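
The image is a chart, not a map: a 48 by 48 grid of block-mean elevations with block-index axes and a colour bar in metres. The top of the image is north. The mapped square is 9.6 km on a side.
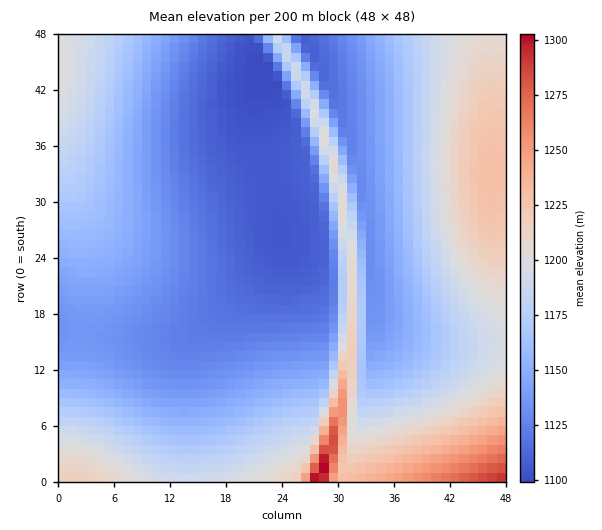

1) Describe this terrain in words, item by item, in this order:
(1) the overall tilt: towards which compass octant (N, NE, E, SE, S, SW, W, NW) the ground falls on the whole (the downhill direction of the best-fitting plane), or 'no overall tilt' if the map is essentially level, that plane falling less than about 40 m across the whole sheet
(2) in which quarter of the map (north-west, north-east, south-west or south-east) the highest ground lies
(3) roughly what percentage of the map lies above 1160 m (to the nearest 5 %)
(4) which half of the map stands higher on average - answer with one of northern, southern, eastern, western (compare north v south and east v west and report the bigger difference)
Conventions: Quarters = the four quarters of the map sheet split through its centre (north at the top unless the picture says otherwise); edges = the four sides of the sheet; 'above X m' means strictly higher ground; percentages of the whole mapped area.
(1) The general tilt is down to the north-west (the land rises towards the south-east).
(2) Look to the south-east quarter for the highest ground.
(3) About 45 % of the map lies above 1160 m.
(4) Taken as a whole, the eastern half is higher than the western.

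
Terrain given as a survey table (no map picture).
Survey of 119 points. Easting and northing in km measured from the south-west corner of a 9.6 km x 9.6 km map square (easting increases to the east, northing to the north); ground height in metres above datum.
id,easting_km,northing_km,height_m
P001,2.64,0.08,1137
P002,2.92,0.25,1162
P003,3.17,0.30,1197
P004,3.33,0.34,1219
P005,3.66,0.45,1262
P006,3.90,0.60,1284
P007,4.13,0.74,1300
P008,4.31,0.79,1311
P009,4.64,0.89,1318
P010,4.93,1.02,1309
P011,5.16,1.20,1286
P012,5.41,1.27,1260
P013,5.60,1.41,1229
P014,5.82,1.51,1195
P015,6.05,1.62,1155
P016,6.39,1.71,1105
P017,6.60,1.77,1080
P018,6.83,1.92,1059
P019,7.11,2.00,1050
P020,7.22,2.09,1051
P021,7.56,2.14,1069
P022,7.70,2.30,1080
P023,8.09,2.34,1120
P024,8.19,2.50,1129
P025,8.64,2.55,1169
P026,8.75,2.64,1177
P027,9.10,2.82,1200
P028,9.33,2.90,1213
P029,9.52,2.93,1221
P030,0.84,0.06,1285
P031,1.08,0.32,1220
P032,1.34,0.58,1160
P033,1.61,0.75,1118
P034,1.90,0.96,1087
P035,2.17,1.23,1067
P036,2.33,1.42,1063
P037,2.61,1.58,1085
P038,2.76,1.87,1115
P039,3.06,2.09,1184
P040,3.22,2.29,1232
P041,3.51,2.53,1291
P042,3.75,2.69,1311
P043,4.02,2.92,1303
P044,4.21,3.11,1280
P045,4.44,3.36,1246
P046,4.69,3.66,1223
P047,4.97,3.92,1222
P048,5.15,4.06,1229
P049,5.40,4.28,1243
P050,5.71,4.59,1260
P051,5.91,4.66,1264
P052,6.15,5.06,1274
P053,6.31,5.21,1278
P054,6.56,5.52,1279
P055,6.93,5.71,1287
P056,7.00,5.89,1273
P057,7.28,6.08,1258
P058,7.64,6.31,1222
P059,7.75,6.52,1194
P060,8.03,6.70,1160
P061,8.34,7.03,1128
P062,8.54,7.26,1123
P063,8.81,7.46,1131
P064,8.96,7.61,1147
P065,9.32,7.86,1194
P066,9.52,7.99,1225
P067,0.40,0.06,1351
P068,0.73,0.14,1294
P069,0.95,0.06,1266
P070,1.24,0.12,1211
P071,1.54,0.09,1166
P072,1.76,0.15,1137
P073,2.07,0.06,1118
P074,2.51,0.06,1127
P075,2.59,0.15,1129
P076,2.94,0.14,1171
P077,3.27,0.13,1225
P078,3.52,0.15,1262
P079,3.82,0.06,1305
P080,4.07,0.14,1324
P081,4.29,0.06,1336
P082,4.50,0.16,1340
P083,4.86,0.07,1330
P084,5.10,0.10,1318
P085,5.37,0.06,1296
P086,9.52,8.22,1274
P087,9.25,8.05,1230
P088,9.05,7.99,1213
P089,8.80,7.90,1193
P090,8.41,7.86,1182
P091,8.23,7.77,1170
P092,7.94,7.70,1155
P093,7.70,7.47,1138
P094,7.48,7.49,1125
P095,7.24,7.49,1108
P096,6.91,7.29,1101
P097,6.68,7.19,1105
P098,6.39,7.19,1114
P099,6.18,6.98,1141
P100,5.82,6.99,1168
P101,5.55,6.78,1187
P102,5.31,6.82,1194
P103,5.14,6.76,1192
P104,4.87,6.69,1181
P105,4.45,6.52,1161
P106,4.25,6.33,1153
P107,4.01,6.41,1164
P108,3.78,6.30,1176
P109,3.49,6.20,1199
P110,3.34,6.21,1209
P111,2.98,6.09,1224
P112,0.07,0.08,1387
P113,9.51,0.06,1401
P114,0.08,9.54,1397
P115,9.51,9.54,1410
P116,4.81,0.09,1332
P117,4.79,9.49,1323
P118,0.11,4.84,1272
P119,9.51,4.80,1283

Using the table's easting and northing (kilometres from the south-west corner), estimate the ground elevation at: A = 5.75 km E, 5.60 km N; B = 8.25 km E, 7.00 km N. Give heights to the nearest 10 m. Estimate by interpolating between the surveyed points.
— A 1230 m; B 1130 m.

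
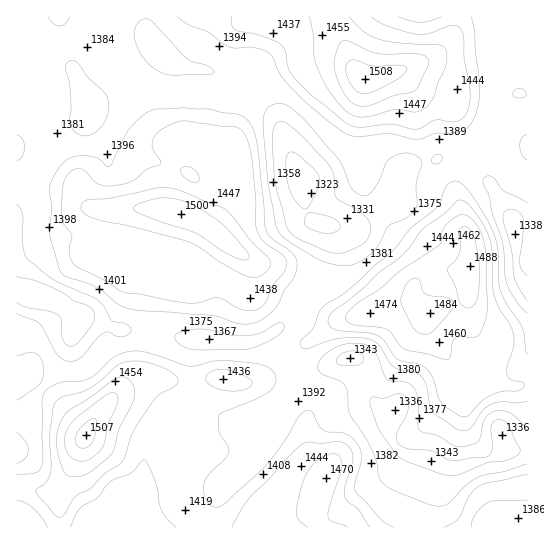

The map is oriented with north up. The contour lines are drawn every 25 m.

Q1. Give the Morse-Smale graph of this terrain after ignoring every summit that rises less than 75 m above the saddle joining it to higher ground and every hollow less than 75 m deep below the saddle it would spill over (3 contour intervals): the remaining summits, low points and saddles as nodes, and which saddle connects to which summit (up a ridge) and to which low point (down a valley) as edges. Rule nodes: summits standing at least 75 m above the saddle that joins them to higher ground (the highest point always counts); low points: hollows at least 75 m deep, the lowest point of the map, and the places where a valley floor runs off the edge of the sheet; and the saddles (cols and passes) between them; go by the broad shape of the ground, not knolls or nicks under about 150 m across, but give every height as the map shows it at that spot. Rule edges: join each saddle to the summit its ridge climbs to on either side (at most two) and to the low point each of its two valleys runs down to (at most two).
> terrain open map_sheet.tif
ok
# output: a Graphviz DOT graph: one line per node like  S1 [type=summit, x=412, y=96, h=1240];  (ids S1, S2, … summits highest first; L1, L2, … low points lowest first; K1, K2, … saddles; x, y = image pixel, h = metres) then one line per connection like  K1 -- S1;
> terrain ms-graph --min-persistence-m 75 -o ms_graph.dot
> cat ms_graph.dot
graph terrain {
  S1 [type=summit, x=365, y=79, h=1508];
  S2 [type=summit, x=85, y=437, h=1507];
  S3 [type=summit, x=182, y=214, h=1500];
  S4 [type=summit, x=470, y=266, h=1488];
  L1 [type=low, x=302, y=178, h=1322];
  K1 [type=saddle, x=465, y=161, h=1387];
  K2 [type=saddle, x=283, y=358, h=1386];
  K3 [type=saddle, x=315, y=282, h=1386];
  K4 [type=saddle, x=247, y=93, h=1384];
  K5 [type=saddle, x=147, y=334, h=1382];
  K1 -- S1;
  K1 -- S4;
  K1 -- L1;
  K2 -- S2;
  K2 -- S4;
  K2 -- L1;
  K3 -- S3;
  K3 -- S4;
  K3 -- L1;
  K4 -- S1;
  K4 -- S3;
  K4 -- L1;
  K5 -- S2;
  K5 -- S3;
  K5 -- L1;
}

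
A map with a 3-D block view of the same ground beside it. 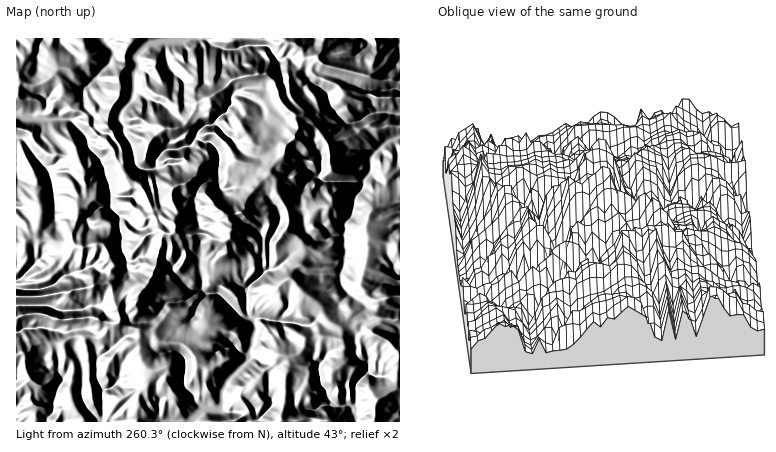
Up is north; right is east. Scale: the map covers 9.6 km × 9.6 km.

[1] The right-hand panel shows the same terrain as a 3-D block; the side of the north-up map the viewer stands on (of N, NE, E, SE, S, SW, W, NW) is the W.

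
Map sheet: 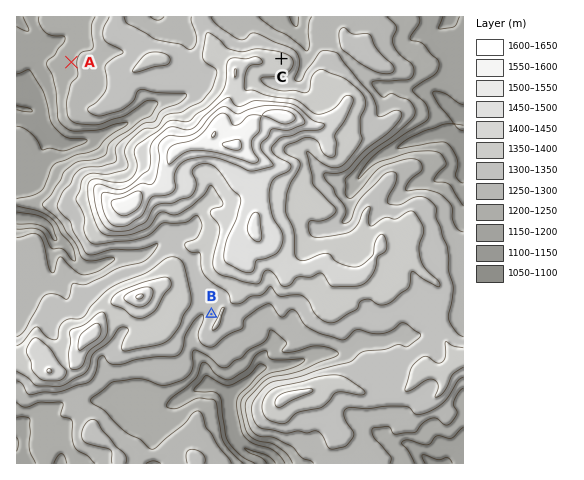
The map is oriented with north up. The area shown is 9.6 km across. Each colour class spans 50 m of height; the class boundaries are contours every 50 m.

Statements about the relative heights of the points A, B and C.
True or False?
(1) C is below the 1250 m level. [False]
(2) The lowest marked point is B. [False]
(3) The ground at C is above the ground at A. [True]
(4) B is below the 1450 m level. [True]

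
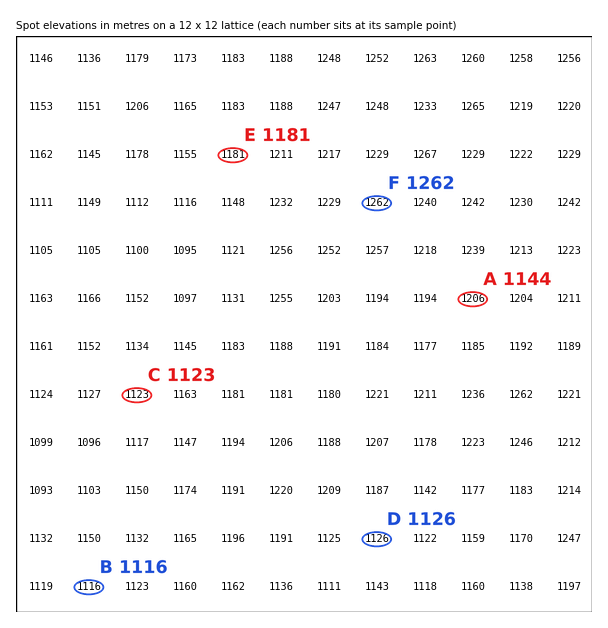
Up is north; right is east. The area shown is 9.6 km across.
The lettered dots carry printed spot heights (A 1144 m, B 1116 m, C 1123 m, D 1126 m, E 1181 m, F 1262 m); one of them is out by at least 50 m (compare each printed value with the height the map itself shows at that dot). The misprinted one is A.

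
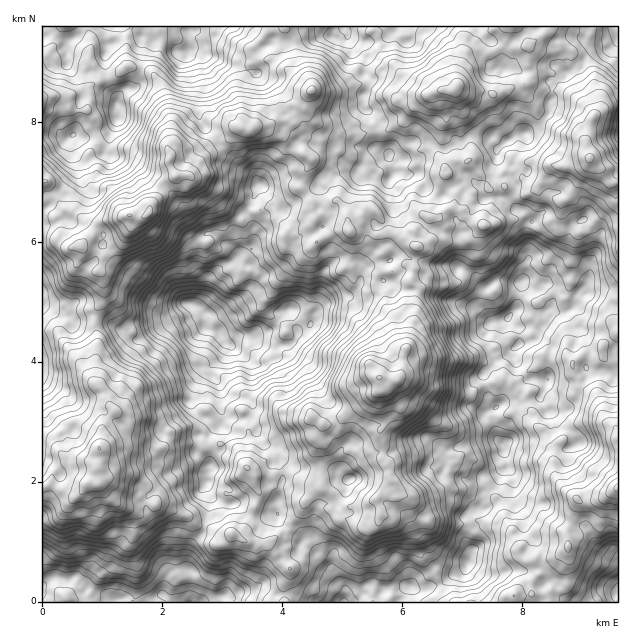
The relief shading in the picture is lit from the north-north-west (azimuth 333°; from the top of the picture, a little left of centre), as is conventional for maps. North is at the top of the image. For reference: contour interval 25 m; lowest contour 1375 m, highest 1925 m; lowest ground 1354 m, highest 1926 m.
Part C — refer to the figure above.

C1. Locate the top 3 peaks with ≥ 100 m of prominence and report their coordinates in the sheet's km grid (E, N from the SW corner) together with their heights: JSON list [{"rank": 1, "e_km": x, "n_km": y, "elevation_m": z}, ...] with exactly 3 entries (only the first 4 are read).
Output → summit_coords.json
[{"rank": 1, "e_km": 5.64, "n_km": 3.74, "elevation_m": 1926}, {"rank": 2, "e_km": 1.76, "n_km": 6.46, "elevation_m": 1906}, {"rank": 3, "e_km": 0.96, "n_km": 2.56, "elevation_m": 1901}]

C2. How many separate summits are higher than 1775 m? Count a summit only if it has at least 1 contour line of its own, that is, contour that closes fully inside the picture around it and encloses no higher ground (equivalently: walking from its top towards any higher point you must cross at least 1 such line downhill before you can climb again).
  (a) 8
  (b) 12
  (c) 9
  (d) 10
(d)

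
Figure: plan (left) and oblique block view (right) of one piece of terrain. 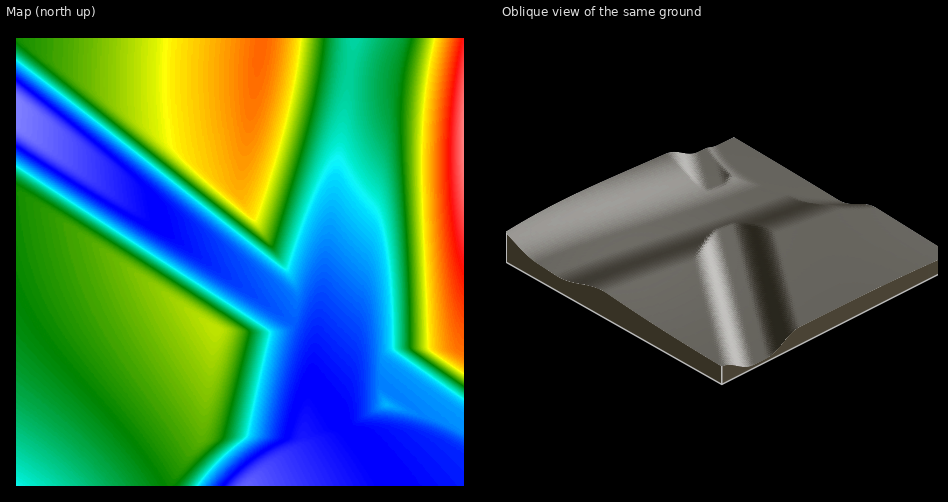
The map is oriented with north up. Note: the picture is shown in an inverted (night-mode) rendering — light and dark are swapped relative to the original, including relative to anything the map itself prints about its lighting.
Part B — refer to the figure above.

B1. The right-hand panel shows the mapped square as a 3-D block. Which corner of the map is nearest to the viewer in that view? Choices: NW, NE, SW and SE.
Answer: NW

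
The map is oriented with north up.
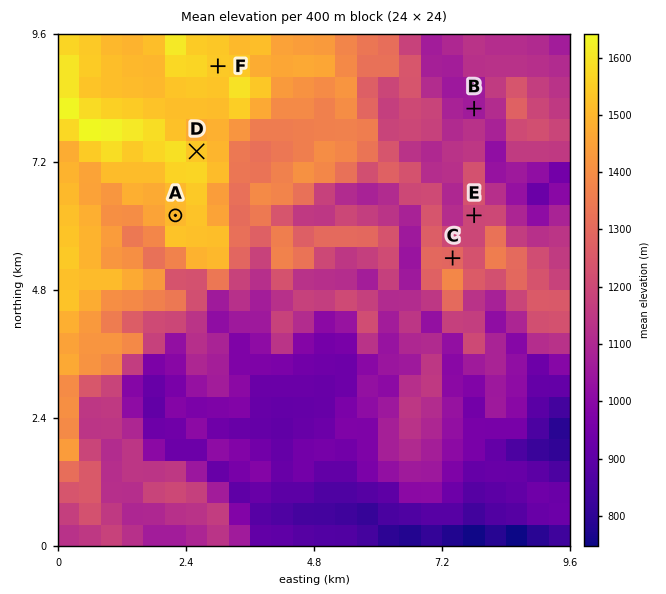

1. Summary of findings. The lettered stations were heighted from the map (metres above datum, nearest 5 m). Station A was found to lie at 1495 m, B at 1070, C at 1285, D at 1545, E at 1170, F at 1530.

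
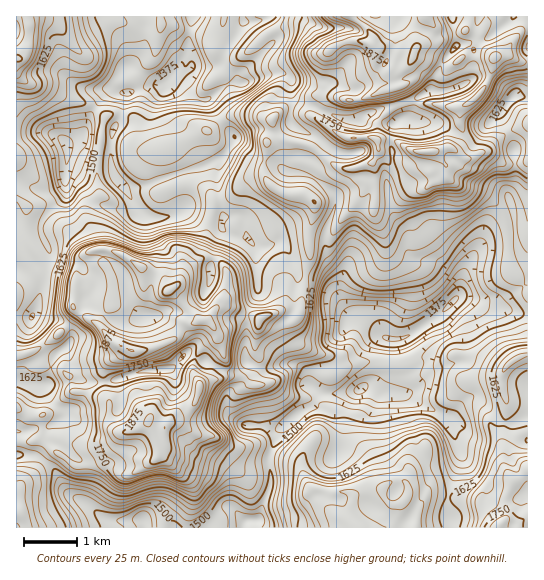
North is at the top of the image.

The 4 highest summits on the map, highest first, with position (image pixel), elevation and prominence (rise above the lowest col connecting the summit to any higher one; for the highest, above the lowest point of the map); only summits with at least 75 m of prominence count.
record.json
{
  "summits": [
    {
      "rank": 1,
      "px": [149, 419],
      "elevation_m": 1904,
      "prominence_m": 558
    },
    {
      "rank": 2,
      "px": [130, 350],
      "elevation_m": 1901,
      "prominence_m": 152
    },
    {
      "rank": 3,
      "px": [371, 45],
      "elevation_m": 1900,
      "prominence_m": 246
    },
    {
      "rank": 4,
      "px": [429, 151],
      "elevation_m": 1869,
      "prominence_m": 97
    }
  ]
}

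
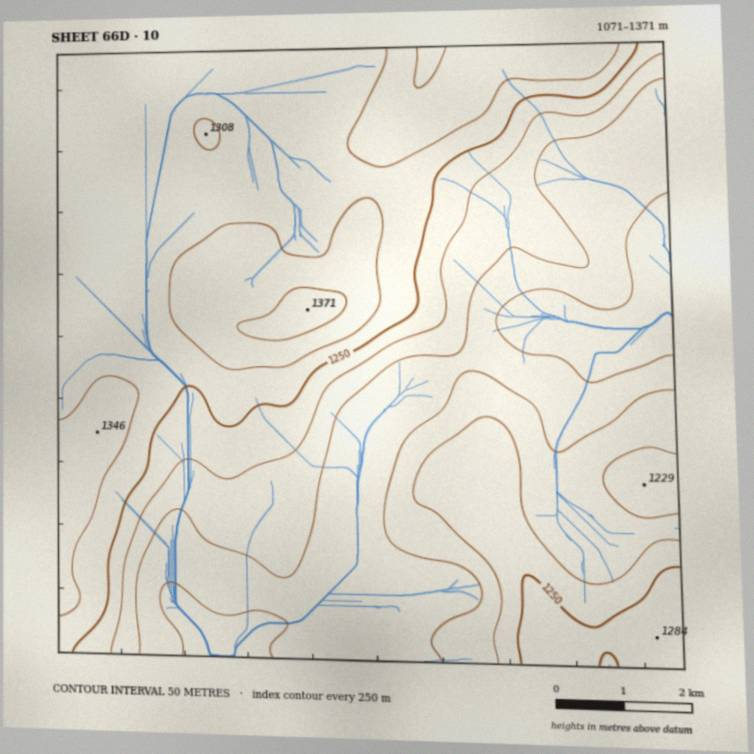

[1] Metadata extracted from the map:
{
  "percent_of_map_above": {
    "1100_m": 95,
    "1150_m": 75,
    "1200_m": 58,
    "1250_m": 45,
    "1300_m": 14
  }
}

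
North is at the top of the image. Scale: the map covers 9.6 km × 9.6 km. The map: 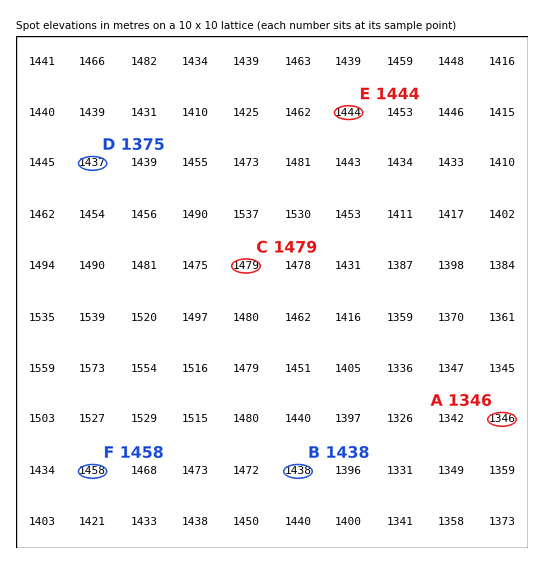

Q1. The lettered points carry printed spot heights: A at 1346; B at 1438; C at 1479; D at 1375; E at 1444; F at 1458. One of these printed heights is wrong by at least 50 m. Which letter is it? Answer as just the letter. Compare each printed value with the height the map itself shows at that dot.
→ D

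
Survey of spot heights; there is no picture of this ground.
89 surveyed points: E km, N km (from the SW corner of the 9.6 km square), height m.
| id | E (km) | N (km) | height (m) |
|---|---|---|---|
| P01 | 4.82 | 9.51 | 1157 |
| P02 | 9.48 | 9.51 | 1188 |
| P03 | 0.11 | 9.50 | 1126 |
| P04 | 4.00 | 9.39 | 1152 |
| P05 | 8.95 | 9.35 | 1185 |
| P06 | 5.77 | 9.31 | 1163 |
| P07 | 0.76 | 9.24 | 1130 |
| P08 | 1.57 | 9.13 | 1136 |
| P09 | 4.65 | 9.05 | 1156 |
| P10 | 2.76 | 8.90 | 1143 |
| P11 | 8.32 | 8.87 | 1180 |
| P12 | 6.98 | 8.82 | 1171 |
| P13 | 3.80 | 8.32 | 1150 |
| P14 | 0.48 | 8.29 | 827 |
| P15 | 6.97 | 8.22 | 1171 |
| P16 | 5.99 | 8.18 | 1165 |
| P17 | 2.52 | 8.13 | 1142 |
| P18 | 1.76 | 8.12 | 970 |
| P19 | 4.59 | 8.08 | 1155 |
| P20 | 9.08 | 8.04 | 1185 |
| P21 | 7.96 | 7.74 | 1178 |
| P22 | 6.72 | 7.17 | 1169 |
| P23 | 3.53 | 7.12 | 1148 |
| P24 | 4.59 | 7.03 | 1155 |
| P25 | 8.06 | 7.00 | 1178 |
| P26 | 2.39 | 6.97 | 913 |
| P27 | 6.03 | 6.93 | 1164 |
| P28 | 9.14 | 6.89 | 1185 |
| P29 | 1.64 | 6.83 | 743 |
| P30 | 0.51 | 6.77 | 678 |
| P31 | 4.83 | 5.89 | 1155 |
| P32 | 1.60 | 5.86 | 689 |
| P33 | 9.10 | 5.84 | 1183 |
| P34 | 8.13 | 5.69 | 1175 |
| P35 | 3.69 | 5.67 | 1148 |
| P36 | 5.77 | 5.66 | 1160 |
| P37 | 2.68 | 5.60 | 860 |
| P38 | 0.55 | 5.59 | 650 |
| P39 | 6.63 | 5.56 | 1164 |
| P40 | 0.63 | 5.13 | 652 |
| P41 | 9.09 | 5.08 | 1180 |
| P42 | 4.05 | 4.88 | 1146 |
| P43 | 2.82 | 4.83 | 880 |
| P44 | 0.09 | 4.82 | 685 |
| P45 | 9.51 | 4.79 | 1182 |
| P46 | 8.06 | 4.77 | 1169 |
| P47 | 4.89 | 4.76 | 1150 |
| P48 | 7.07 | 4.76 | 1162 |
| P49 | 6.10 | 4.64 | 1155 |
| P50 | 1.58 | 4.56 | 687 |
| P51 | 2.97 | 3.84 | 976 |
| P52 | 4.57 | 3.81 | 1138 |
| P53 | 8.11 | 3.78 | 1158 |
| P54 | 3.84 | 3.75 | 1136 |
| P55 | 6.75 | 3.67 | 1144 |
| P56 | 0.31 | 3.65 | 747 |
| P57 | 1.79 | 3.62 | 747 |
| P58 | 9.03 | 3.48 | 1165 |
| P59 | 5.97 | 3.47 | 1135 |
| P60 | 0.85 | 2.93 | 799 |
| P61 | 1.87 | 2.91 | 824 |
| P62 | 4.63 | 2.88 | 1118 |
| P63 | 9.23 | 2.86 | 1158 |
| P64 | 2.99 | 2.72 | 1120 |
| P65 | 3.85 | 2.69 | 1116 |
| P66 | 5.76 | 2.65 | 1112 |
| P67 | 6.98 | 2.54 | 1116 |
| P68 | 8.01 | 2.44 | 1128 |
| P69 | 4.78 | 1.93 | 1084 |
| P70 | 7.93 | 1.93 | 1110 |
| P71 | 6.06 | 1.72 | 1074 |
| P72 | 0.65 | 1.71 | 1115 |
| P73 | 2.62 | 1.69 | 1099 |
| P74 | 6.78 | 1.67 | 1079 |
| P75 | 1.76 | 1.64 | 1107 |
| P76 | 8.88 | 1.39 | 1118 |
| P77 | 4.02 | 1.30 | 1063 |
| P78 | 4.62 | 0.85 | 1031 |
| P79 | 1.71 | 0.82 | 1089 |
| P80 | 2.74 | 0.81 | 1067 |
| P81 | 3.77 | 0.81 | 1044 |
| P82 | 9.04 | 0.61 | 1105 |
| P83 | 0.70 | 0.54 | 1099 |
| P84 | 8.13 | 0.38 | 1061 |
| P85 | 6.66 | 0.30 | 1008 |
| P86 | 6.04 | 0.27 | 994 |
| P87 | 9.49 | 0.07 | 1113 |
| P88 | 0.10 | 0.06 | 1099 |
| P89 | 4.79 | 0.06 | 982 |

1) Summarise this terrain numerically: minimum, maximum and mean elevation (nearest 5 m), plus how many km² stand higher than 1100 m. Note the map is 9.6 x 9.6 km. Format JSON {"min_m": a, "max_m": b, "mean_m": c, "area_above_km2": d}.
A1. {"min_m": 650, "max_m": 1190, "mean_m": 1065, "area_above_km2": 58.3}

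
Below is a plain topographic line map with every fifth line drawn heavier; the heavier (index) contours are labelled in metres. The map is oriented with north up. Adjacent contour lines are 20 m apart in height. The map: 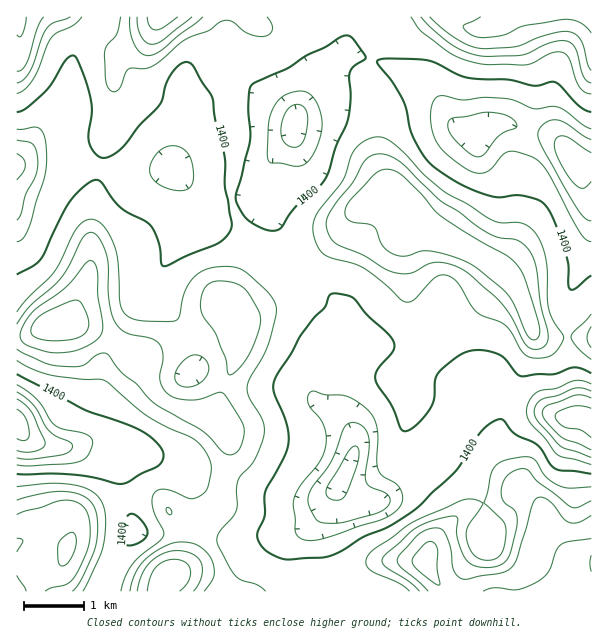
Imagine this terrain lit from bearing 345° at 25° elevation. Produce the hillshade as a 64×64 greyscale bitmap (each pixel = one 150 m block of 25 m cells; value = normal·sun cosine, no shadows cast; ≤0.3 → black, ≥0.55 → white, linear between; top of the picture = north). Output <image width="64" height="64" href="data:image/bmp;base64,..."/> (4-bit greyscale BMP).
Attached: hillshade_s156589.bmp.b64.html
<image width="64" height="64" href="data:image/bmp;base64,Qk12CAAAAAAAAHYAAAAoAAAAQAAAAEAAAAABAAQAAAAAAAAIAAATCwAAEwsAABAAAAAAAAAAAAAAABEREQAiIiIAMzMzAERERABVVVUAZmZmAHd3dwCIiIgAmZmZAKqqqgC7u7sAzMzMAN3d3QDu7u4A////AIhkMhFHmruodlMzV4qqmIh3d3ZlQyETaJq7y6mZiHd4iHVDETaKzLmHZERniqmYiHd3dmQyESRomr3dupmIh3h3h2UxJYnO7KmHZniZmYiIiIiHZUMzVneJvv/bmIiIiGZ3dkIUeb7/7LqYiIiIiIiYiImZiIiHdni97tuYiIiHZmeHYyNorP//3KmIh4iImqqpmavMzLl3eJq8y5iIiId3d4h1NGeKzu3LmHd3d4iavMu6u83u25h3eImrqIiZmJiIiIZUZ3iZmZmHZWd3d4irzd3Mze/+yXZWd5qpiJq6qpmYh2Vnd3ZmeIZVVnd3d4m83u7t7//8hUVmeamIm8u7qpmYdmd3dmeIiHVVZ3d3iaq83u7d7/63VFVXmZibzMy7u7qYd3d4mZmZh2Znd2d4mZmavLu7zduHZlaKqqq8zd3d3LmHeIq6mZmHd3d2VVeJmGZniZmavLmHdoq7urzN3u7tuoiIm7qZmId2ZnZUNGiZdUVoiIiaqZmYisy7vN3u7ty6mImaqpmYd2VWZmQyNYmGVWeIiIiZmqqZu7u87+7t26mZmZmZmIh2VVZnZUIkaahmZ4iIiImqvKmau83//+3LqYiZmIiIh2VUVWZ2VDNYqYdneIiIiavMyprN3v7tu7qYiImId3dmZVVVZnd2Q0aal2Z4iIiImrvLms3uy6hmd4h3d3ZmVVVmZlVmd3dlRXmYdmeIiIiJmaqrzdypdTI0ZmZVVVRERXd2Zmd4h3ZVaIh3ZneIiIiImrvMuodkMzRWZlVERERWd3d3d3iIdlVWiHd2d3iIiHiKu6qYZVVWZmZmVURFVneIiIiHiIh2VVZ3d3d3eIiId3eHZ3YyRnd3ZmZVVWeJmYiImIh4h3ZVVnd3d3d4iIh3UyETRBFGZ2ZmZVVmibu6mIiIh3d3ZVVWd3d3d3iIiIdCAAAQAkVVVVZVVmeKvLqXZnd3ZmdmZmd3d3d3d4iIh1MQAAAjMzMzRVVWZ3iaupdVVndmZ3Znd3d3d3d3eIh3ZDMhATMiIiNFVlZmZWeJl1RFZ2Zmd3iIiId3d3Znd3dkREMzMyIiNEVmdmZlVWeHZURWdmZ4iImIiHd3dmZ3dkM0VUMiIiIjNGiIh3ZmZ3dlRFZ3Zmd3iIiId3d2Zmd2MRNVVEMjMiIkaJqph3d3d2ZUVnd2Znd3eHd3d3dmZmYxJFZmhlVUQzRoq7qYh3d3ZlVWd3dmZmZ3d3d3d2ZVVURWeJrbl3dmVnmrupmHZmd2ZVVnd3Z3d3ZmZnd3ZlVVZniZvO7KmId3eau6mYd2d3d2Zmd3d3d3dmZmd3dmZVV4eJm87/26mHd4maqZiIiIiIh2Z3d3d3d3ZmZ3d3ZlVoh3iZrO/9uod2d4iZmZmZmImYd3d3d3d3d2Zmd3dlVWh2Z4iazu7Ll2ZneImaqZmqmZh3d3d3d3ZmZVZnZlRFeHZneIms3cuXZmd3iJq7urupmId3d3ZmVURERVVVREZ4dmd4iJq8y6hmZ3d4irzMu6mYh3dmVVRERDMzMzNEZ4h2Z3iJmavLqHZ3d3eJq8y6mYiIh2RDM0REQzIRI1eZmId3eIqZmruph3d3d4iZqqmYiIiHZEM0VVVUMiJFirqZh3eImpmJu6mIh3d3eIiJmYiIiIhlVFVmZmVUVnmru6mYd4mrqYmrupiHd3d4iIiIiIiIiHdmZnd2ZmeJq7u7qpiHiZupiKvLqYh3d3eIiIiIiIiJmHZlZ3dmeJq7u7u6mIiJm6mImsupiIiIiIiId4iIiIqql2VWd2eJqqq7u7qYiJmaqYiJqpiIiIiIiIh3eIiIiry5hmZnd4q7u6qqqZiImZqqmIiZiIiJmaqZiHd4iIiJvNy5h3iJqry7qZiYiImZmruYiIiHeImaqpmId3iZiImr3cupiJq7u7qpiIiIiZmau6iHh3d3iJmpmIh3d5mZmZq8y7qqq7uqqrqYiIiZmZqqqId3d3d3iIiIiHd3iZqqmau7u7u7uqqru6mZmZmZmJmYh3d3dmZmd3iId3Z5qrqZmqu7u7qZqqu7upqqmYh1eJiHd3d2ZVVWd4h3dmiqu6maq7u7qZmaqqu6qqmYdlNXiIh3d3ZlVFVnd3d2Z5qqqZm7u7qYiJmZqruqmHZUQjZ4iId3Z2ZVVWd3d3ZmeJmpmau6qYiIiYiZqqmHVUMyNXiIiHdmdmZmZ3eId2ZniZmImqqYd3d3ZmiZh2VDMzRFZ4iId2Zndmd3d4h3ZVZ4iIiImYh3dmVERWdmVDMzRFVneIh3Zmd3d3d3iHdkRGd3eIiIiHdmVEM0RFVDM0RUVnd3h3ZmZ3d3d3d3d2QzNWd3iIiId2ZUQzMzREREVUE1d3d3dmZmd3d3d3d3ZUM1Z3d4iId3ZlVEM0RFVVZlMBRnd3h3ZmZnd3d3d3dmVEV3d3iId3dmVVVERFVmZnVAE2d3eId2VEV3d3dnd2ZmVnd3d4d3d2ZlVUNERFVndlISV3d4iHZDI1d3dmZmZmZmZ3d3d3d3ZlQyIREiNFZ3dDJGd4iIdlIQNWZmZmZmZmZ3d3d3d3ZlQxAAAAESNGeFQjVneJmHUxACRWZmZVVmZ3d3d3d3ZlQyEAABERESRnVCI0V4mZdkIAAkZ3ZlVmZ3d3d3d3d2QyIzMzMzIAEkdlMhI1iZmHZCAANWdmZnd3d3d3d3iHVCNGd2ZmVCESRmUyEBR4mZh2QQAUZmZneIiHd3d3eIdjI1iZh3dlQyJG"/>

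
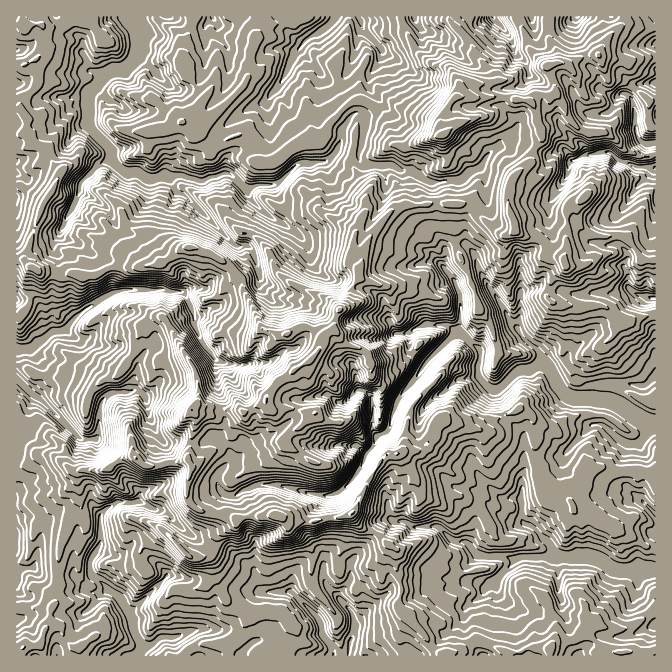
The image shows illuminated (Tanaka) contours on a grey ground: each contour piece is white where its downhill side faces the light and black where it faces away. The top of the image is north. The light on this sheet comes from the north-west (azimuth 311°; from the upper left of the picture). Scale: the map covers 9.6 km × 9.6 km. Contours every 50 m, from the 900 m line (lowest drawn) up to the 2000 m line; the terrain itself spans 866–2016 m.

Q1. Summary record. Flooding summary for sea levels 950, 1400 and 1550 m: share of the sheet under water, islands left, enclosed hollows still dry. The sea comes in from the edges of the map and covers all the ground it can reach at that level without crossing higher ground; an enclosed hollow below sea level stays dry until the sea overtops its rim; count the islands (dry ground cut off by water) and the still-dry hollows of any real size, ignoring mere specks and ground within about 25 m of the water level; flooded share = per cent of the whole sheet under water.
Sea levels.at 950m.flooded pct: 8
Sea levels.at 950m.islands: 0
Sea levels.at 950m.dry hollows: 0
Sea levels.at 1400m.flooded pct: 75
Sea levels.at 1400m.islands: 2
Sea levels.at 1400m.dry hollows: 0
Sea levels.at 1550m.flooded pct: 88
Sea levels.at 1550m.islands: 5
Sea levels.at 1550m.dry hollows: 0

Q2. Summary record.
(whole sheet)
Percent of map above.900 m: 96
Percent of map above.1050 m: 81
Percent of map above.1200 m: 51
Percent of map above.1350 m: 30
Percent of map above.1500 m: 16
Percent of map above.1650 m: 8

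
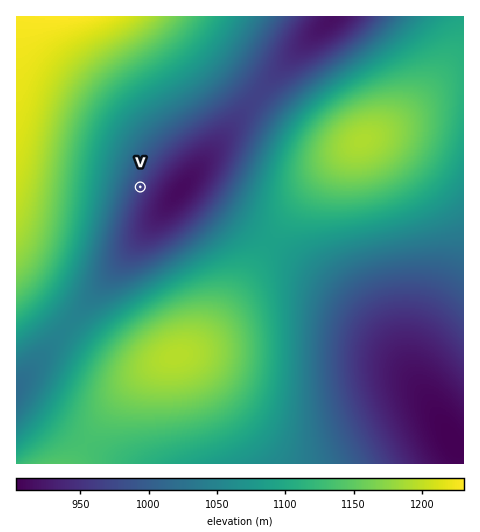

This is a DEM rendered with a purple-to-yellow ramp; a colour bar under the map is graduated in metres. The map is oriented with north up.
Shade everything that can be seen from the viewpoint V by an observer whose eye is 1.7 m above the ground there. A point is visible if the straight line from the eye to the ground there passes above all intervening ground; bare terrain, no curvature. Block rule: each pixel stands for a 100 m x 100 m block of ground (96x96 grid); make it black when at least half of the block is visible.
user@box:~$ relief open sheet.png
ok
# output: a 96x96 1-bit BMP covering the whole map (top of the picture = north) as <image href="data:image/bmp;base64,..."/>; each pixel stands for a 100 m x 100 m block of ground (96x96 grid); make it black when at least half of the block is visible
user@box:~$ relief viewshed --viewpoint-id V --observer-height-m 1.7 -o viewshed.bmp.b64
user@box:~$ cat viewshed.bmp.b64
<image width="96" height="96" href="data:image/bmp;base64,Qk2+BAAAAAAAAD4AAAAoAAAAYAAAAGAAAAABAAEAAAAAAIAEAAATCwAAEwsAAAIAAAAAAAAA////AAAAAAAAAAAAAAAAAAAAAAAAAAAAAAAAAAAAAAAAAAAAAAAAAAAAAAAAAAAAAAAAAAAAAAAAAAAAAAAAAAAAAAAAAAAAAAAAAAAAAAAAAAAAAAAAAAAAAAAAAAAAAAAAAAAAAAAAAAAAAAAAAAAAAAAAAAAAAAAAAAAAAAAAAAAAAAAAAAAAAAAAAAAAAAAAAAAAAAAAAAAAAAAAAAAAAAAAAAAAAAAAAAAAAAAAAAAAAAAAAAAAAAAAAAAAAAAAAAAAAAAAAAAAAAAAAAAAAAAAAAAAAAAAAAAAAAAAAAAAAAAAAAAAAAAAAAAAAAAAAAAAAAAAAAAAAAAAAAAAAAAAAAAAAAAAAAAAAAAAAAAAAAAAAAAAAAAAAAAAAAAAAAAAAAAAAfgAAAAAAAAAAAAAAf8AAAAAAAAAAAAAA//AAAAAAAAAAAAAA//4AAAAAAAAAAAAA//+AAAAAAAAAAAAA///gAAAAAAAAAAAA///wAAAAAAAAAAAAf//8AAAAAAAAAAAAf//+AAAAAAAAAAAAf///AAAAAAAAAAAAf///gAAAAAAAAAAAf///wAAAAAAAAAAAf///4AAAAAAAAAAAf///8AAAAAAAAAAAP///+AAAAAAAAAAAP///+AAAAAAAAAAAP////AAAAAAAAAAAf////gAAAAAAAAAAf////gAAAAAAAAAAf////wAAAAAAAAAA/////4AAAAAAAAAA/////4AAAAAAAAAB/////8AAAAAAAAAB/////+AAAAAAAAAB/////+AAAAAAAAAB//////AAAAAAAAAB//////gAAAAAAAAB//////wAAAAAAAAB//////4AAAAAAAAA//////8AAAAAAAAA//////+AAAAAAAAA///////gAAAAAAAAf//////wAAAAAAAAP//////4AAAAAAAAH//////8AAAAAAAAD//////+AAAAAAAAB///////AAAAAAAAAP//////gAAAAAAAAD//////wAAAAAAAAB//////4AAAAAAAAA//////4AAAAAAAAA//////8AAAAAAAAA//////8AAAAAAAAA//////+AAAAAAAAA//////+AAAAAAAAA//////+AAAAAAAAA//////+AAAAAAAAA///////AAAAAAAAA///////AAAAAAAAB///////AAAAAAAAB///////AAAAAAAAB///////AAAAAAAAB///////AAAAAAAAD///////AAAAAAAAD///////AAAAAAAAH///wH//AAAAAAAAH///AA//AAAAAAAAP//+AAH/AAAAAAAAP//8AAA/AAAAAAAAP//wAAACAAAAAAAAf//AAAAAAAAAAAAAf/+AAAAAAAAAAAAAf/4AAAAAAAAAAAAA//wAAAAAAAAAAAAAf/wAAAAABgAAAAAAP/gAAAAAB8AAAAAAP/AAAAAAA/AAAAAAD+AAAAAAA/4AAAAAAwAAAAAAAf+AAAAAAAAAAAAAAf/gAAAAAAAAAAAAAP/4AAAAAAAAAAAAAH/8A="/>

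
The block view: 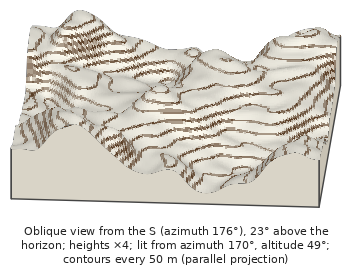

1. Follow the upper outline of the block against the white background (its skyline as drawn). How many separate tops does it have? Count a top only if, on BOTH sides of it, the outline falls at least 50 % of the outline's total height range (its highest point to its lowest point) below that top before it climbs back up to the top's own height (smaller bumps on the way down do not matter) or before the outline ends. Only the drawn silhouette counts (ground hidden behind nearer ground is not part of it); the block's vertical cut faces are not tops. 0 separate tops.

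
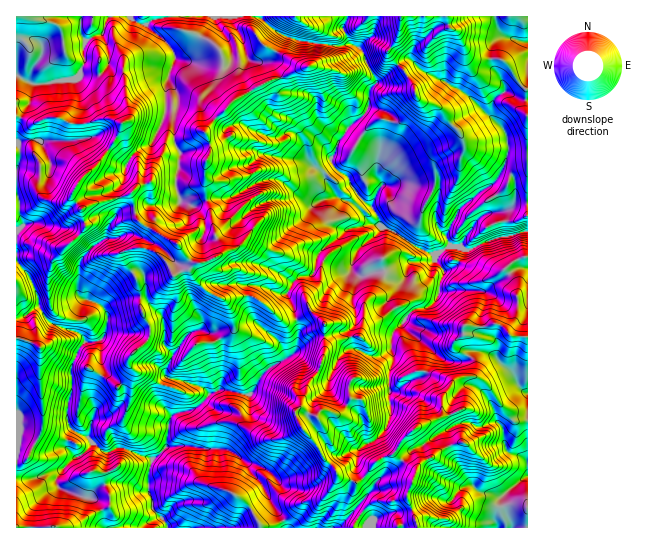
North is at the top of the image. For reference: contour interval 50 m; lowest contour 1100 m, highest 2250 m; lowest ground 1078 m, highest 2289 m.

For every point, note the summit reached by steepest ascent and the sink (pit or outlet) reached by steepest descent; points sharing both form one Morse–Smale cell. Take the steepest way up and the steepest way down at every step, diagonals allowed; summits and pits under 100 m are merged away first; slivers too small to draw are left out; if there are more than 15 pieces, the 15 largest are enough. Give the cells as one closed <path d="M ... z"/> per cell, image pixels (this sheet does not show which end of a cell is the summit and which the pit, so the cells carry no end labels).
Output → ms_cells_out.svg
<path d="M215 16l-133 0-2 13 5 12-1 24-7 14-30 5-14 0-17-9 0 186 15 17 8 20 0 8 8 13 8 6 24 8 6 8-8 10-6 18 1 22-4 11-1 15 5 14-4 8 0 10-7-1-12 4-20-11-11-1-2 2 0 36 18 1 28-10-6 10 1 7 14 7 24 7 8 11 3 17 179-1-4-10-10-15-10-19-10-12-3-6-11-10-10-6-10-1-11 1-17-4-22 1 1-21 5-10 21-6 16-16 9-4 31 6 17-26 28-16 4-16-2-17-12 1-6-2-14-15-14-8-21 3-12-2-11-5-11-11-7-11 4-6 14-3 11-5 3-6-6-16-8-33-17 4-10-4-4-12 4-38-5-8-2-28 4-9 0-12-9-16 7-21 4 3 30 5 18 0 4-2 0-18-12-19z"/><path d="M375 224l-28 5-18 15-10 10-4 17-6 5-8 0-4 3-10 15 6 12 4 13 14-7 14 13 0 25-4 15-14 22-6 19-5 5 0 6 5 10 14 15 9 17 11 10 2 6 18 8 8-5-6-8 2-20 7-6 8-3 14-16 3-8-2-26 8 0 12-10 12-4 2-3 2-16 0-14 20 16 18 1 5-6-11-6-4-6 11-9 1-9 21 2 12-3 5 3 8 9 17 1-1-69-9 0-5 3-30 21-44 0 5-22-9-10-24 1-20 10-17 1-15 4-7-6 0-8 7-13 21-19 1-3z"/><path d="M494 16l-147 0-4 11 5 14 15 10 2 10 11 18 0 4-7 7-1 16 21 8 0 8-6 17-7 34 5 13-5 8-4 13 5 8 4 12 12 4 22 16 18 8 4 0 12-9-2-13 12-23 38-31 10-20 0-24-6-9-10-11 2-14 12-10-5-14-8-11-1-7 0-10 2-6 5-4 7-2-6-7z"/><path d="M286 36l-3 0-3 5-4 10 29 16-19 9-16 4-32 17-27 26-6 8 6 15 0 5-6 12 0 34 2 3 24-3 28-16 16-2 10 4 17 14 12 6 17-6 8 0 19 7 5-3-12-16-3-8-15-11-2-7 4-5 4-13 8-12 20-18 2-8 0-13 7-7 0-4-11-18-2-10-8-6-38-1-18-3z"/><path d="M311 312l-15 7 3 6 0 12-4 16-28 16-17 26-31-6-9 4-16 16-21 6-5 10-1 21 22-1 17 4 11-1 10 1 10 6 11 10 3 6 10 12 25 45 81 0 2-6-16-11 19-21-1-5-8-6-8 4-16-6-4-8-11-10-7-13-16-19-5-10 0-6 5-5 0-5 4-6 4-13 11-13 5-19 0-25z"/><path d="M370 107l-23 22-8 12-4 13-4 5 2 7 15 11 3 8 12 16-2 2-7 1-15-7-8 0-17 6-12-6-17-14-10-4-16 2-28 16-21 2-3 2 14 52-14 8-14 3-4 6 7 11 11 11 15 7 29-3 14 8 14 15 6 2 10-1-2-14-6-12 5-11 9-7 10-1 4-4 4-17 28-25 20-5 13 1-8-22 9-17-5-13 7-34 6-17 0-8z"/><path d="M477 351l-4 0-5 4 7 7-2 13-16 4-5 4-11 18 0 16-26 11-14 13-6 12 21 18-9 27 11 30 92 0-7-18-2-12 27-23 0-81-9-8-6-12-19-18z"/><path d="M527 16l-32 1 4 13 6 7-7 2-5 4-2 6 0 10 1 7 8 11 5 14-12 10-2 14 13 15 4 13-1 16-10 20-38 31-12 23 2 10-2 5-10 7-4 0-18-8-22-16-11-4-23 22-7 13 0 8 5 5 6 1 11-4 17-1 20-10 24-1 9 10-5 22 44 0 30-21 15-4z"/><path d="M231 16l-15 1 3 9 12 19 1 16-2 3-33 0-22-7-7 21 9 16 0 12-4 9 2 28 5 8-4 38 4 12 10 4 5 0 12-6-2-36 6-12 0-5-6-15 6-8 27-26 32-17 16-4 19-9-30-16-2 4-7 6-16-1-3-3-4-18z"/><path d="M39 307l-13 9-10 3 0 122 13 0 14 10 7 1 11-4 7 1 0-10 4-8-5-14 1-15 4-11-1-22 6-18 8-10-6-8-29-10z"/><path d="M426 345l-2 26-3 6-12 4-15 11-5-1 2 26-6 13-11 11-12 6-5 6 0 17 5 7 16-17 15-5 8-14 14-13 26-11 2-4-2-12 11-18 5-4 16-3 2-3 0-11-4-5-2-1-6 5-14 0-11-5z"/><path d="M81 16l-64 0-1 58 17 10 14 0 30-5 7-14 1-24-5-12z"/><path d="M61 471l-27 8-18 0 1 49 88-1-2-16-8-11-24-7-14-7-1-7z"/><path d="M394 453l-16 7-15 18 8 7 1 5-19 21 16 11 0 6 48-1-10-29 9-27z"/><path d="M498 324l-12 3-21-2-1 9-9 7-2 5 13 9 11-4 17 5 19 18 6 12 8 7 1-55-17-2-8-9z"/>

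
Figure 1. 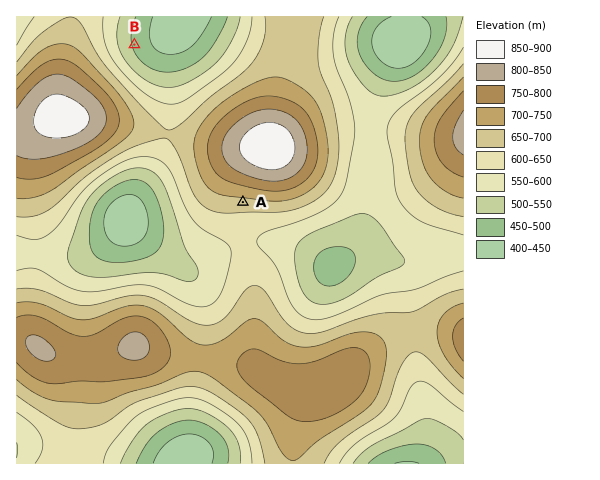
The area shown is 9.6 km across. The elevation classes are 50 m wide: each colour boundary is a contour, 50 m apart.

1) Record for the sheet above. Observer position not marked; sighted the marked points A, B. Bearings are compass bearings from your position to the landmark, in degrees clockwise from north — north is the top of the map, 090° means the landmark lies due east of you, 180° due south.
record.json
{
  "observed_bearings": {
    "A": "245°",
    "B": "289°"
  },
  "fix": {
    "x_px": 391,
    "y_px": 133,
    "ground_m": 610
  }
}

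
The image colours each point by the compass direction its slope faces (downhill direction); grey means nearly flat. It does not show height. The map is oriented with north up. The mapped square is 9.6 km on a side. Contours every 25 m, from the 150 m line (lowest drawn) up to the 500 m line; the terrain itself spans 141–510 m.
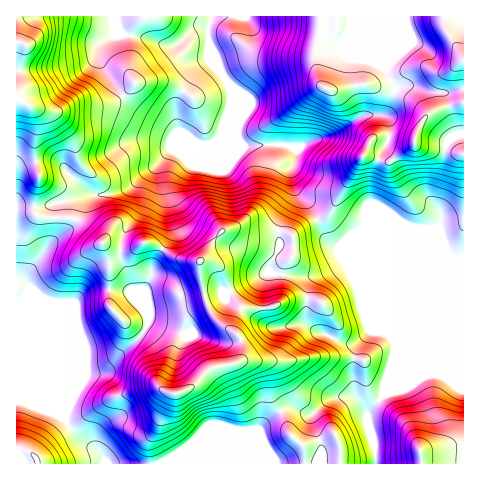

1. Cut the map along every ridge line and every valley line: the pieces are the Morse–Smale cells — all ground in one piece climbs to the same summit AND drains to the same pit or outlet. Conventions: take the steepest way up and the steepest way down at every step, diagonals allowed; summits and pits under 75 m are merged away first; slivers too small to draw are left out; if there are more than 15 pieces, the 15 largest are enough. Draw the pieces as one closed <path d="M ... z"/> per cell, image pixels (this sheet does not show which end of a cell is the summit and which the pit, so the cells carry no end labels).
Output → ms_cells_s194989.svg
<path d="M211 16l-95 1 3 11 4 6-11 2-13 10-1 10 4 11 19 27 15 14 29 16 10 10 20 7-26 9-14 16-12 9-16 14-19 5-19 0-32 9-3 3 0 11 15 0 11 3 11 10 13 14 5 16 0 46 15 16 22 9 16 15 5 14-9 24 6 6 4 3 12 0 6-3 20-18 11-6 22-5 21 1 9 9 3 24 14 25 4 14 14 14 2 16 69 0 0-13-8-35 17-21 11-41 0-10-7-10-7-2-7-6-16-40-20-37-13-11-11-29-17-16-6-17 0-7 6-18-5-4-11-3-36 3-7-8-10-22 3-28-13-22-8-20-1-21z"/><path d="M463 16l-250 0-4 10 2 24 20 39-3 28 10 22 7 8 36-3 11 3 5 4-6 18 0 7 6 17 17 16 11 29 13 11 20 37 16 40 7 6 7 2 7 10 0 10-10 31-1 10 11-8 32-13 10 0 8 4 19-1z"/><path d="M69 217l-15 1-1 20-27 38-1 4 3 5-9-5-3 0 0 120 18 4 30 14 17 22 13 8 8 8 3 8 200 0-1-16-16-18-2-10-14-25-3-24-6-7-6-3-18 0-25 6-8 5-14 15-12 6-12 0-8-7-2-5 9-21-2-9-15-18-26-11-12-13-3-3 0-46-3-11-15-19-11-10z"/><path d="M116 16l-100 1 0 80 18 13 3 10-2 39 4 20-4 15-1 14 1 6 4 3 15 1 0-12 7-4 28-8 19 0 19-5 16-14 12-9 14-16 26-9-20-7-10-10-29-16-15-14-19-27-4-11 1-10 13-10 11-2-4-6z"/><path d="M437 374l-14 1-28 12-12 8-12 15-4 10 7 24 2 20 88-1 0-85-19 0z"/><path d="M18 98l-2 0 0 181 10 5 0-8 27-38 1-20-15-1-4-3 0-20 4-15-4-20 2-39-3-10z"/><path d="M22 401l-6 1 1 62 88-1-3-7-8-8-13-8-17-22-9-5z"/>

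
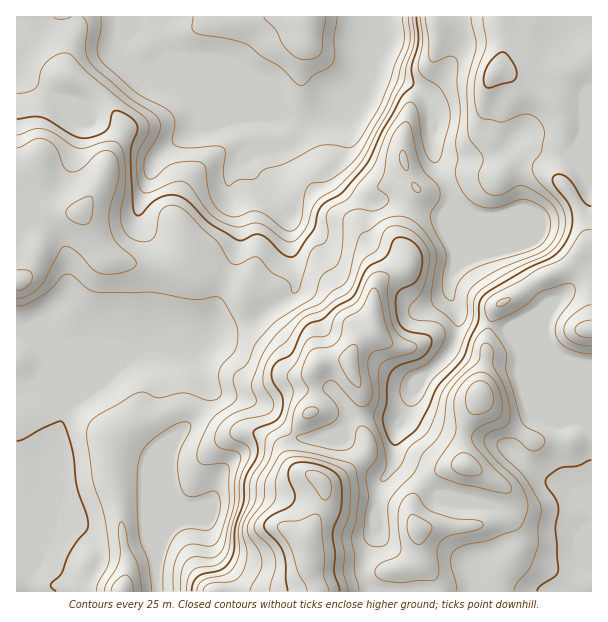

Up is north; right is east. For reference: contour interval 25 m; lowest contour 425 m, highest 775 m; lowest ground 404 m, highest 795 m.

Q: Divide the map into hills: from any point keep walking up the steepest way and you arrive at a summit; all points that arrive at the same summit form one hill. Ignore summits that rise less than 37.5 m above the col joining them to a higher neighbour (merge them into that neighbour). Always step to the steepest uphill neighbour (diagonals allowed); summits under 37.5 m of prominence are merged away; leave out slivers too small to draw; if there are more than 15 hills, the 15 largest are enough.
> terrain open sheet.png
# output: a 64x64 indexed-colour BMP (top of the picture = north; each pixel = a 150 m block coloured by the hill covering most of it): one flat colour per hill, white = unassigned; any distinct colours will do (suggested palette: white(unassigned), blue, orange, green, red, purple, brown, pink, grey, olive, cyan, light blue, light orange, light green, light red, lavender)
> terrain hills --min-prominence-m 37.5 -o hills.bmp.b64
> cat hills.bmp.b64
<image width="64" height="64" href="data:image/bmp;base64,Qk12CAAAAAAAAHYAAAAoAAAAQAAAAEAAAAABAAQAAAAAAAAIAAATCwAAEwsAABAAAAAAAAAA////ALR3HwAOf/8ALKAsACgn1gC9Z5QAS1aMAMJ34wB/f38AIr28AM++FwDox64AeLv/AIrfmACWmP8A1bDFABEzMzMzMzMzEREREREREREREREXd3d3d3dxERERERERETMzEzMzMzMRERERERERERERERd3d3d3d3ERERERERERMxEREzMzMxERERERERERERERF3d3d3d3cRERERERERERERETMzMzEREREREREREREREXd3d3d3d3ERERERERERERERMzMzMRERERERERERERERd3d3d3d3dxERERERURMREREzMzMxEREREREREREREREXd3d3d3d3dxF3d3dRExEREzMzMzERERERERERERERERd3d3d3d3d3d3d3dVETMRMzMzMzMRERERERERERERERF3d3d3d3d3d3d3VVURMzMzMzMzMxEREREREREREREREXd3d3d3d3d3VVVVVRETMzMzMzMzERERERERERERERERd3d3d3d3dVVVVVVVERMzMzMzMzMRERERERERERERERF3d3d1VVVVVVVVVVERETMzMzMzMxEREREREREREREREXd3d1VVVVVVVVVRERERMzMzMzMzERERERERERERERERF3d1VVVVVVVVUREREREzMzMzMzMREREREREREREREREXd1VVVVVVVVURERERETMzMzMzMxERERERERERERERERFVVVVVVVVVERERERERMzMzMzMzMREREREREREREREREVVVVVVVVVEREREREREzMzMzMzMxERERERERERERERERVVVVVVVVVRERERERERMzMzMzMzMRERERERERERERERFVVVVVVVVVEREREREREzMzMzMzMzEREREREREREREREVVVVVVVVVVRERERERETMzMzMzMzMxERERERERERERERFVVVVVVVVVVVVUQRERIzMzMzMzMzERERERERERERERERVVVVVVVVVVVURBEREiMzMzMzMzMRERERERERERERERFVVVVVVVVVVUREERESIjMzMzMzMzEREREREREREREREVVVVVVVVVVUREQRESIiIzMzMzMzMRERERERERERERERFVVVVVVVVURERBERIiIiMzMzMzMxERERERERERERERERVVVVVVVUREREEREiIiIjMzMzMxEREREREREREREREREVVVVVURREREQREiIiIiIjMzMiERERERERERERERERERFVERERRERERBESIiIiIiIiIiIhERERERERERERERERERERERFEREREESIiIiIiIiIiIiERERERERERERERERERERERFEREREQiIiIiIiIiIiIiIhERERERERERERERERERERRERERERCIiIiIiIiIiIiIiERERERERERERERERERFEREREREREIiIiIiIiIiIiIiIRERERERERERERERERFEREREREREQiIiIiIiIiIiIiIhERERERERERERERERFERERERERERCIiIiIiIiIiIiIiIREREREREREREREREUREREREREREIiIiIiIiIiIiIiIhERERERERERERERERREREREREREQiIiIiIiIiIiIiIiIREREREREREREREREURERERERERCIiIiIiIiIiIiIiIhERERERERERERERERREREREREREIiIiIiIiIiIiIiIiERERERERERERERERFEREREREREQiIiIiIiIiIiIiIiIhEREREREREREREREURERERERERCIiIiIiIiIiIiIiIiEREREREREREREREUREREREREREIiIiIiIiIiIiIiIiIRERERERERERERERREREREREREQiIiIiIiIiIiIiIiIhERERERERERERERFERBRERERERCIiIiIiIiIiIiIiIhEREREREREREREREUQREREREUREIiIiIiIiIiIiIiIiEREREREREREREREREREREREREUQiIiIiIiIiIiIiIiIRERERERERERERERERERERERERESIiIiIiIiIiIiIiIhERERERERERERERERERERERERERIiIiIiIiIiIiIiIiEREREREREREREREREREREREREREiIiIiIiIiIiIiIiIRERERERERERERERERERERERERESIiIiIiIiIiIiIiIiIRERERERERERERERERERERERERIiIiIiIiIiIiIiIiIiEREREREREREREREREREREREREiIiIiIiIiIiIiIiIiIRERERERERERERERERERERERESIiIiIiIiIiIiIiIiIhERERERERERERERERERERERERIiIiIiIiIiIiIiIiIiEREWYREREREREREREREREREREiIiIiIiIiIiIiIiIhERZmZmYRERERERERERERERERESIiIhEiIiIiIiIiIREWZmZmZmERERERERERERERERERIiERERIiIiIiIhERZmZmZmZmZhEREREREREREREREREiERERESIiIiIREWZmZmZmZmZmERERERERERERERERESERERERIiIiERFmZmZmZmZmZmZhERERERERERERERERERERERESJmYWZmZmZmZmZmZmZmERERERERERERERERERERERERFmZmZmZmZmZmZmZmZmZhEREREREREREREREREREREREWZmZmZmZmZmZmZmZmZmERERERERERERERERERERERERZmZmZmZmZmZmZmZmZmYRERERERERERERERERERERERFmZmZmZmZmZmZmZmZmZhEREREREREREREREREREREREWZmZmZmZmZmZmZmZmZmERERERERERERERER"/>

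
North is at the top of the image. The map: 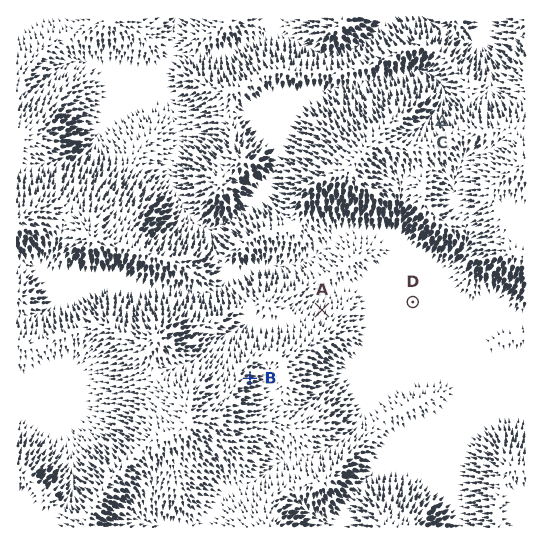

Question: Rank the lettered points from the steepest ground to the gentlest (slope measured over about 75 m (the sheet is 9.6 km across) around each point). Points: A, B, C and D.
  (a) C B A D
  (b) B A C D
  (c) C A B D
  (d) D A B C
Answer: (a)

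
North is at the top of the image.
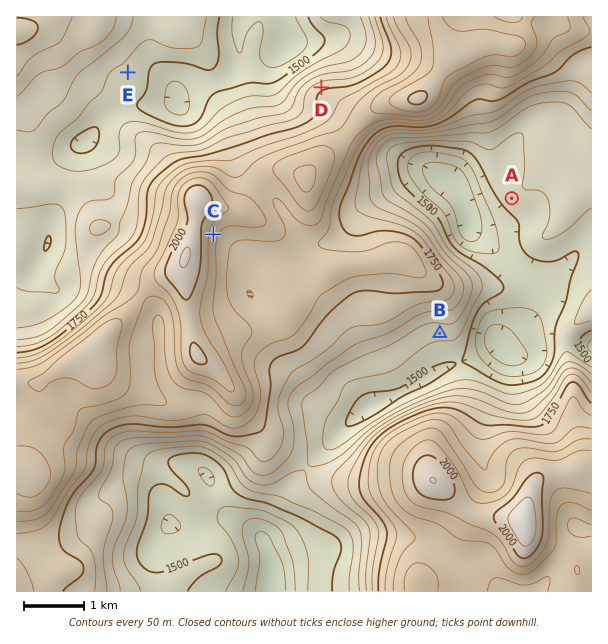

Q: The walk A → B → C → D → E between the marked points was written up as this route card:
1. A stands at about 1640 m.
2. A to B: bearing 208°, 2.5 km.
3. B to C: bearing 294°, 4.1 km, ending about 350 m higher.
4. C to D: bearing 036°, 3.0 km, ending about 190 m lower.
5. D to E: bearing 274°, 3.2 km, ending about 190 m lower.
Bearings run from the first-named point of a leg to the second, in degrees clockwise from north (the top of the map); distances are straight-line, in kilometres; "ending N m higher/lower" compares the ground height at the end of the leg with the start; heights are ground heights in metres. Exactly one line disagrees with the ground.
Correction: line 1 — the height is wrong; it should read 1530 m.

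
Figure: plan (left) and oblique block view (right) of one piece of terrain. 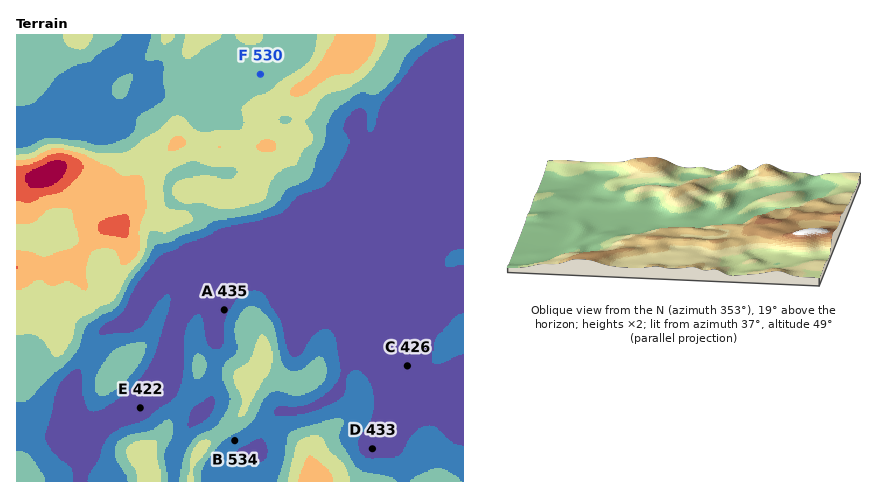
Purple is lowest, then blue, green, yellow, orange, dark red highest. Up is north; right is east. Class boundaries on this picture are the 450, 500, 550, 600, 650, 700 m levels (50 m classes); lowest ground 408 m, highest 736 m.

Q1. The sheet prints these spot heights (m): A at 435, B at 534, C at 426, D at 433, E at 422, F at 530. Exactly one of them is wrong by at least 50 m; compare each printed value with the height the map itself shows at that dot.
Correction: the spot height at B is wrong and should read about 471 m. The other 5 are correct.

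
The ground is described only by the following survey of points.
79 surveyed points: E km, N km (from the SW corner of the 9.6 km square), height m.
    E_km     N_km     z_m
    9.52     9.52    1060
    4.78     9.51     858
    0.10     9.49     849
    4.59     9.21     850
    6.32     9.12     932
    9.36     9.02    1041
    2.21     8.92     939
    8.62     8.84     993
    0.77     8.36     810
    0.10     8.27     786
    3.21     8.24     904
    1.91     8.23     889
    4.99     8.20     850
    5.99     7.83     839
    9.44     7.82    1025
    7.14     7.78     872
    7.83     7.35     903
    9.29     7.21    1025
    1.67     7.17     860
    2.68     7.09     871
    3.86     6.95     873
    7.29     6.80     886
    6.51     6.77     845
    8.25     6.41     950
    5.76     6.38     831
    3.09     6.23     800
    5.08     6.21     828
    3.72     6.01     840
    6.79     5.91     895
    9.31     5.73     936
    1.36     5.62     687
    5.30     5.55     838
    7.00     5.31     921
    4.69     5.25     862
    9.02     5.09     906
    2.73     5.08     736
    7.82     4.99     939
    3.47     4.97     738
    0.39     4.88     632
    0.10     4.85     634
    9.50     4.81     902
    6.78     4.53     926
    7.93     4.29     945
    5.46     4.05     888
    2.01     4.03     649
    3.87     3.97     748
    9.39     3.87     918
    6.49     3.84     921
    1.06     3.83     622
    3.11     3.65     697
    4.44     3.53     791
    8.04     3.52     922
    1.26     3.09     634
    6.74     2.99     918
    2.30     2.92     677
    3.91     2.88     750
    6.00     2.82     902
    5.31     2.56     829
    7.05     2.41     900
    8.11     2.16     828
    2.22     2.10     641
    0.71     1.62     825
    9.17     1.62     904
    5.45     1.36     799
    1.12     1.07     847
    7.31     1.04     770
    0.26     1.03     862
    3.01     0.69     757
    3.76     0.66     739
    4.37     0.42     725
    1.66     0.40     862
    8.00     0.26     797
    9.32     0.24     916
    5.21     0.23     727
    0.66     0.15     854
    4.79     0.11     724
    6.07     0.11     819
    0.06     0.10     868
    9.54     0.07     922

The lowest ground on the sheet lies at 620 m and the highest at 1060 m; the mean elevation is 835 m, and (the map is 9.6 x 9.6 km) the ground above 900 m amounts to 25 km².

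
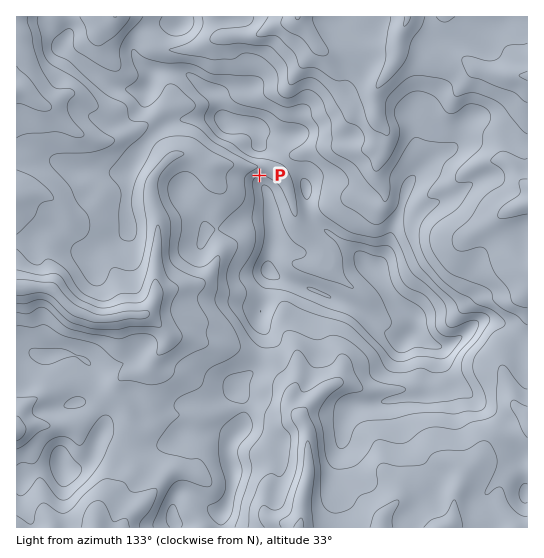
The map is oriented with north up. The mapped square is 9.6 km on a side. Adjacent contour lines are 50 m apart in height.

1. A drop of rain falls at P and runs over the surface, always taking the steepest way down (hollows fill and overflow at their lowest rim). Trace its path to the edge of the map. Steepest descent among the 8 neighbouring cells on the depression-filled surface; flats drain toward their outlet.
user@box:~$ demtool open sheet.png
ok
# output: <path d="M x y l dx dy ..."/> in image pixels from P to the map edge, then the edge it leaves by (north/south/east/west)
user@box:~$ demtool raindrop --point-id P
<path d="M259 175l0-6-1-2-15 0-1-1-36 0-11-9-6-3-12 0-6 3-14 14-6 11 0 19 2 1 0 4 4 9 0 6 1 1 0 20-1 1 0 50-2 1 0 4-5 11-8 6-19 0-5 3-12 0-1 1-7 0-1-1-4 0-4-3-8-1-7-3-20-20-5-1-4-3-28 0"/>
exit: west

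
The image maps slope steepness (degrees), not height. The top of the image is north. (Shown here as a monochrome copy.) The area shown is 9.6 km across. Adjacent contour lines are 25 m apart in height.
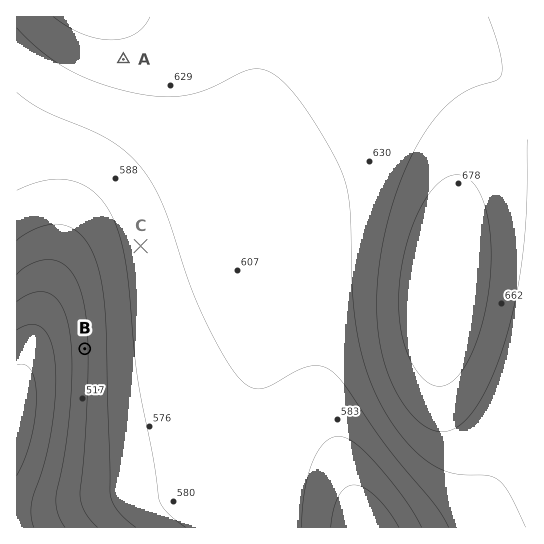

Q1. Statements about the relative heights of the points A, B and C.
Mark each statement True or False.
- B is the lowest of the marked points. True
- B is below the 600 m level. True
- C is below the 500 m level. False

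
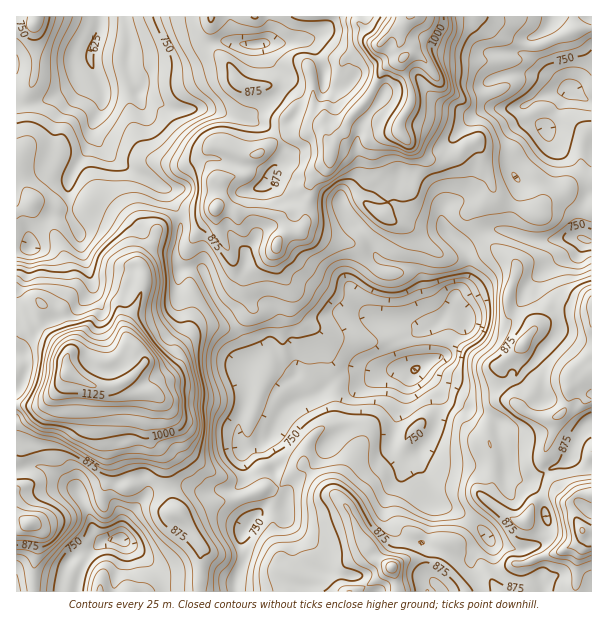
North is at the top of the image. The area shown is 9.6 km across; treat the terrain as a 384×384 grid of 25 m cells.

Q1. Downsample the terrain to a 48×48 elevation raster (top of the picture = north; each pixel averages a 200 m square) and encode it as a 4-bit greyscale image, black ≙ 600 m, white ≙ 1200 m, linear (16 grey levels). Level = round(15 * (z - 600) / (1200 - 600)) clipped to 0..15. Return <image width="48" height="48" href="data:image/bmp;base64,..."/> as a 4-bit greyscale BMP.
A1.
<image width="48" height="48" href="data:image/bmp;base64,Qk32BAAAAAAAAHYAAAAoAAAAMAAAADAAAAABAAQAAAAAAIAEAAATCwAAEwsAABAAAAAAAAAAAAAAABEREQAiIiIAMzMzAERERABVVVUAZmZmAHd3dwCIiIgAmZmZAKqqqgC7u7sAzMzMAN3d3QDu7u4A////AFVENFVVVVVmZEVmd3d3d4iHZnd3d3d3d1VUNFVVVVVnZUVmd3d3d4mHZ3dnd3d3h1ZUM0RERFVnZURmZmZ3iJmHd3Zmd4d4iGdlQzMzRVZ3ZURWZmZ3iId3d3ZlZneJmoiHVDMjRWd3ZURVVWZ3iHZmZ2ZVZ3d4qpmHZUQ0Vnd2VENERWZ4h2ZmZmVVZ4d4qpiHZVVVZ3d2VURERWd4hlVVRFVmd4d5qYd2VVZWZndmVVRERWeIdlVERFVndnd5mXdmVWZnZnZlVUVURWd3ZURERFZ2ZmeImXdmVWd3Z3dmVURERVZmVURERFVmZmd3iGZmZniHeId2ZERERVVVVERERFVmZnd3d3d3eJmZmZiHVDM0RVRFVERDRFVmZnd3d3d4maqqqpmHVDMzRFRERENENFVmZmeHd4iZqqqqu6qXVDMzNERERENERFVmZneHd4q7u7u7u7unVDMzM0REREM0REVWZ3iId5vMzMzMzMuXVDMzMzMzMzMzM0RWeId4iJrN3d3d3cuXZEMzMzMzIiIiM0RWd3d4iIrN7u3d3MuXVDNDMzMzIiERIzRWd3d4mIm97d3d3LqXVDNDMzMzIhEREjRnd3d4mYm97d3d3KmGVDM0MzMzIiERESRWd3d4iJms3czd25mHVERERDMzMyIiIiNFZ4d3iJmrzLvMuYh3ZVREREQzMyIiIiI1Z4d3eJmZqqq7qYd2ZVVVVEQzMiIiIiIkZnd3eJmZmJmqqHZmVVZlVUQzMiIiIiIkZmd3eZmZmImqqXZmVWZmZlRDMzMzIiI0ZmZneIiIiHiaqXZlVmZmZlVDNERDMyI0ZmZmd3d3d3iaqXVVVmZ3dmVERVVURERFZmVWZmVmZniZqHVVZ3d4d2ZVVVVVVVVVZmVVRURVVWeIiHZmZ3eJh3ZmVVVmZlVWZlVURERVVFZ4iHZmeHeJmIdmVWZmZVVVVVVEM1VVRFVnd3ZniIiIiIdlVmd2VVVVVVZVRFVVRVVmdmZomIiIiIdlZ3d2ZVZmZmZlVVVVRVVVZVVomYiIiIdlZ3d3ZVZmZmZlVVVURFVVVEVoiId3iIdmd3d3ZmZmZVVVVVVERERERFVoiIh3eIiHd3d3dmZmZVVVVVREREM0RVZ3iIh3eImYiId3d3d2VVVERFREQzM0RFZ3iIiHd4mpiIiZh3d2ZVRERFREQyM0REVniIiIiImpmZq6h3d2VUQzREREMiIzM0RWd3d3iJmZmau6mHd2VEMzRDMzMiIjMzRFVmZniJmZmaq6mHZlRDMzRDMyIhEjIzNEVmZneIiJqZq6mHZlQzMzMzMiIREiIzRFZnd3d4iImpmqmYdVVEMyIzMyEREiI0RVZ3d3d4eIiaq6qoZVVUQzIzMyEREiI0RWZ3ZmZ4eIiau6uoZlVUQzMzMyEREiIzRWZ2ZmZ3eIirzLuYZmVVRERDMyEREiM0VmZlVVZmd4m8zLqYdmZVVVVERCIREiM0VmZmZWZmZ4mrzLuod2ZlVVVUVDIREiNFVmdmdmZ3d4mbzMuod3ZmVVVQ=="/>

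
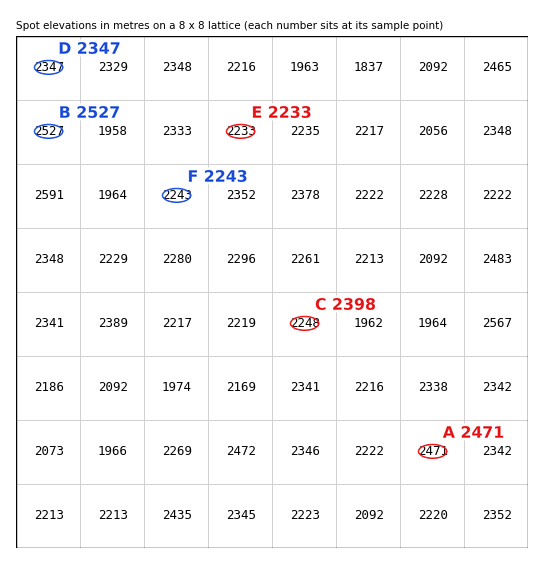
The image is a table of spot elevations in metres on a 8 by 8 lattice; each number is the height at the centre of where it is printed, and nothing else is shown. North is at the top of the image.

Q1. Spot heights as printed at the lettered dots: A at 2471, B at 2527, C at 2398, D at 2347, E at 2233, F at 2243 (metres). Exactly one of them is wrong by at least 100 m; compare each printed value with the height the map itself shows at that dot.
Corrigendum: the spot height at C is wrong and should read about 2248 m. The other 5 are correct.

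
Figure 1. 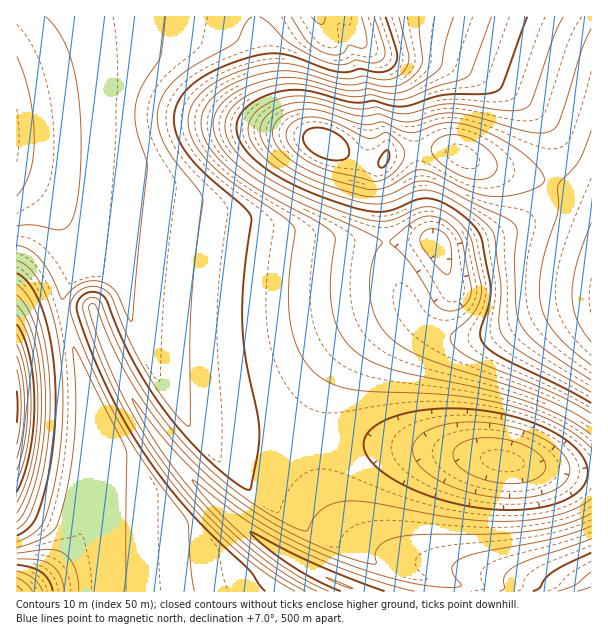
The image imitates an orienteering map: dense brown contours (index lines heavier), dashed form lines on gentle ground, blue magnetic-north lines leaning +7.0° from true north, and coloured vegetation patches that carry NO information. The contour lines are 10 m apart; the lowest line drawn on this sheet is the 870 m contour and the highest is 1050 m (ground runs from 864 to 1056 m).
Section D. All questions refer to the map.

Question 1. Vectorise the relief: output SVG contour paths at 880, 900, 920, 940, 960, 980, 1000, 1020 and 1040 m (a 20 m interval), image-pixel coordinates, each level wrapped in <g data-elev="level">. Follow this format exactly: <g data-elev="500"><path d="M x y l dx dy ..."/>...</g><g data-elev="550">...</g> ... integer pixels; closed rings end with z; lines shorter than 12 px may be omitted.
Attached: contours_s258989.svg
<g data-elev="880"><path d="M17 578l9 6 7 7"/></g><g data-elev="900"><path d="M17 565l15 3 10 5 7 8 4 10"/></g><g data-elev="920"><path d="M17 553l31-4 8 1 7 3 6 5 6 9 3 11 1 13"/><path d="M46 17l10 12 9 15 6 16 5 21 4 26 1 30 0 31-3 27-5 23-4 7-4 4-8 1-27-5-13 1"/><path d="M325 17l-1 5-3 2-10-7"/></g><g data-elev="940"><path d="M17 542l10-5 9-6 7-7 3-9 7-26 5-27 4-31 1-30-3-51-10-44-7-18-8-13-9-10-9-5"/><path d="M492 497l-34-8-17-7-12-8-10-9-5-9-1-9 3-7 11-9 19-7 22-2 26 1 25 6 21 8 18 12 10 12 2 9-2 7-6 8-9 6-13 4-15 3z"/><path d="M252 17l-6 5-7 16-4 4-43 25-18 14-12 15-4 15 0 17 6 16 11 17 24 30 4 9-8 60-4 45-2 121-4-2-11-11-25-37-18-33-18-44-5-6-10-6-12 0-11 8-5 11 2 11 12 31 31 68 29 46 44 60 3 45 3 24"/><path d="M374 17l11 31 0 6-2 5-8 4-19-3-15 5-18-4-25-13-12-7-17-18-10-6"/></g><g data-elev="960"><path d="M17 529l7-5 5-8 11-31 8-41 2-43-2-41-7-34-11-26-6-9-7-7"/><path d="M591 499l-15 9-19 7-24 5-27 1-47-2-88-17-27-1-12 3-11 6-7 8-8 13-10-3-28-15-31-21-27-22-25-26-26-31-23-35-18-34-17-42-6-4-8 1-4 4 0 8 20 54 24 51 30 46 31 40 34 36 38 31 35 22"/><path d="M399 17l10 42-4 10-7 7-12 4-23-4-12 3-9 0-43-13-17-3-15 1-19 5-31 12-11 8-9 9-6 9-3 10 1 11 3 10 10 17 17 17 21 16 43 28 11 11 1 6-6 55 1 35 4 16 6 15 9 12 9 10 17 9 19 5 98 5 30 4 27 6 27 9 22 10 19 11 14 13"/></g><g data-elev="980"><path d="M591 526l-36 12-74 14-19 6-7 5-3 6 1 6 8 9 1 1-2 2-13 0-18-1-40-9-41-13-39-16-34-17-33-21-29-22-28-26-23-25-30-39 9 20 21 34 23 30 25 29 27 26 27 22 27 19 26 13"/><path d="M17 513l10-21 8-27 5-30 2-33-2-31-5-29-8-22-10-15"/><path d="M447 311l-6-2-6-5-22-37-9-11-14-14 20-18 13-7 12 0 12 5 11 11 5 10 8 44 0 7-3 8-6 5-7 4z"/><path d="M454 17l-8 22-6 29-8 7-21 14-10 3-11 1-21-4-13 2-11-1-49-12-14 0-15 2-25 9-19 13-6 8-3 7-1 9 2 9 5 11 10 12 12 11 16 11 30 17 73 33 21 12-7 11-4 13-1 16 0 17 3 12 5 12 8 10 10 9 14 9 21 9 81 26 31 12 26 12 22 14"/></g><g data-elev="1000"><path d="M385 591l-71-28-63-31 0 2 10 9 28 21 25 15 27 12"/><path d="M591 553l-37 18-8 7-7 10-6 3"/><path d="M17 492l7-18 6-21 3-24 1-25-1-24-3-23-6-19-7-14"/><path d="M527 17l-24 67-3 5-4 3-13 2-40 1-33 10-11 2-25-6-14 2-10-1-44-11-22 0-21 6-16 10-9 12-1 13 2 8 6 9 18 18 28 17 35 14 31 11 21 3 15-2 26-11 10-1 15 5 17 11 12 11 7 11 10 45 0 19-10 32 1 6 2 6 6 6 12 7 60 30 30 16"/></g><g data-elev="1020"><path d="M591 587l-13 4"/><path d="M17 470l8-30 3-35-3-34-8-26"/><path d="M591 29l-10 22-22 71-4 6-7 4-9 1-12-1-50-15-18-3-18-1-25 8-11 1-9-2-16-6-14 2-9 0-37-12-17-2-16 2-15 7-9 9-3 11 4 13 14 15 20 14 26 11 38 11 13 2 15-3 26-12 12-1 13 5 70 35 4 4 2 6-3 29 2 39 1 15 3 10 8 11 13 12 50 33"/></g><g data-elev="1040"><path d="M17 444l3-18 1-21-1-19-3-16"/><path d="M591 223l-14 41-5 30 1 12 3 12 6 12 9 12"/><path d="M369 180l8 1 10-3 10-8 6-9 2-6-1-6-5-6-9-9-6-1-9 5-7 0-35-16-18-5-15 2-11 7-3 8 2 9 7 9 9 7 22 11z"/><path d="M470 179l15 0 6-2 4-4 2-9-6-11-12-10-17-7-13-1-12 5-4 4-2 5 4 9 17 13z"/></g>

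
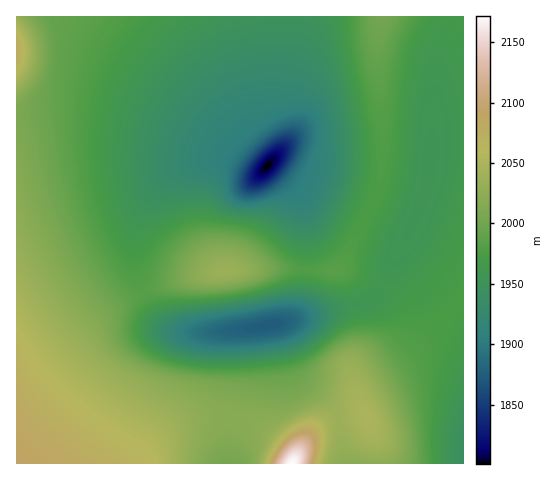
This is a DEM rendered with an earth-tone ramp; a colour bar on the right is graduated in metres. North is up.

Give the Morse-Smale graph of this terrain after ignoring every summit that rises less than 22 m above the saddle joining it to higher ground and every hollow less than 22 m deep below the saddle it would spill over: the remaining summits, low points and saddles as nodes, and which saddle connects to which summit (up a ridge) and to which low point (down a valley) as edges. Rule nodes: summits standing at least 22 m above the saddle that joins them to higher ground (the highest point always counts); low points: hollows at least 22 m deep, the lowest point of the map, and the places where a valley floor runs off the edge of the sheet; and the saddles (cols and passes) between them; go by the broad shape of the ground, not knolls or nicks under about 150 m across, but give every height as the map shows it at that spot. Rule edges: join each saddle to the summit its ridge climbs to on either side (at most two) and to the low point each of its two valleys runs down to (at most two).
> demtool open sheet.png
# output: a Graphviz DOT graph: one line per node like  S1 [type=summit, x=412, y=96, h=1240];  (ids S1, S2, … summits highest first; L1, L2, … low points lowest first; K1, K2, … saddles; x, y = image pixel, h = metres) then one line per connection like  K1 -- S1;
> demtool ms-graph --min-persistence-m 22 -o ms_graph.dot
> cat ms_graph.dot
graph terrain {
  S1 [type=summit, x=292, y=463, h=2172];
  S2 [type=summit, x=18, y=463, h=2094];
  S3 [type=summit, x=17, y=52, h=2079];
  S4 [type=summit, x=225, y=271, h=2036];
  S5 [type=summit, x=383, y=17, h=2003];
  L1 [type=low, x=267, y=166, h=1801];
  L2 [type=low, x=267, y=326, h=1874];
  L3 [type=low, x=463, y=454, h=1940];
  K1 [type=saddle, x=231, y=419, h=2018];
  K2 [type=saddle, x=143, y=294, h=1983];
  K3 [type=saddle, x=306, y=270, h=1978];
  K4 [type=saddle, x=365, y=217, h=1975];
  K5 [type=saddle, x=454, y=309, h=1974];
  K6 [type=saddle, x=271, y=162, h=1802];
  K1 -- S1;
  K1 -- S2;
  K1 -- L2;
  K2 -- S2;
  K2 -- S4;
  K2 -- L1;
  K2 -- L2;
  K3 -- S1;
  K3 -- S4;
  K3 -- L1;
  K3 -- L2;
  K4 -- S1;
  K4 -- S5;
  K4 -- L1;
  K4 -- L2;
  K5 -- S1;
  K5 -- L2;
  K5 -- L3;
  K6 -- S1;
  K6 -- S3;
  K6 -- L1;
}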